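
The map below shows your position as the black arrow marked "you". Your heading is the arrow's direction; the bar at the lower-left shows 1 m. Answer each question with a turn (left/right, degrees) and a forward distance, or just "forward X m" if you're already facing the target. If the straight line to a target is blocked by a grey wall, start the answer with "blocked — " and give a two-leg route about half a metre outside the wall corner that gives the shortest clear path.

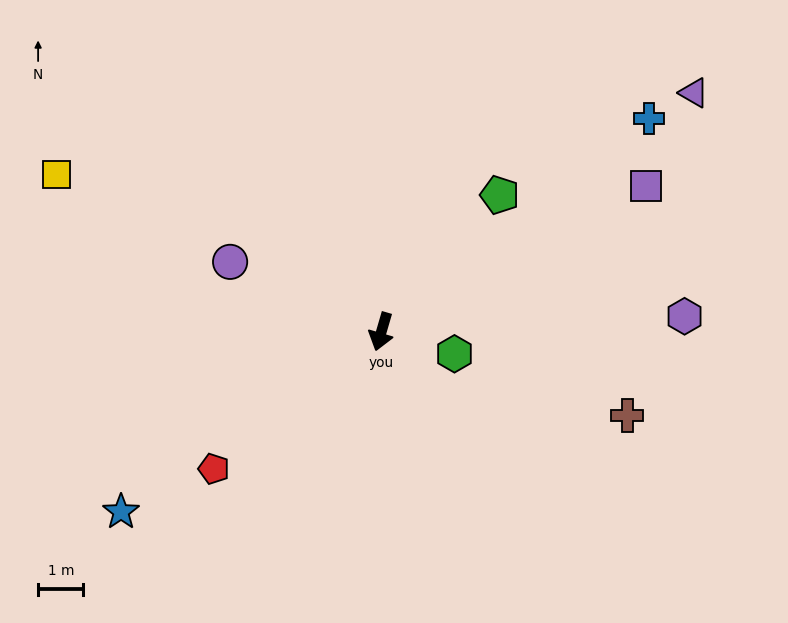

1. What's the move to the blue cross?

turn left 145°, forward 7.5 m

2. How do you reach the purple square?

turn left 135°, forward 6.7 m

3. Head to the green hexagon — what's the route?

turn left 89°, forward 1.7 m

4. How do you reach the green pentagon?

turn left 155°, forward 4.0 m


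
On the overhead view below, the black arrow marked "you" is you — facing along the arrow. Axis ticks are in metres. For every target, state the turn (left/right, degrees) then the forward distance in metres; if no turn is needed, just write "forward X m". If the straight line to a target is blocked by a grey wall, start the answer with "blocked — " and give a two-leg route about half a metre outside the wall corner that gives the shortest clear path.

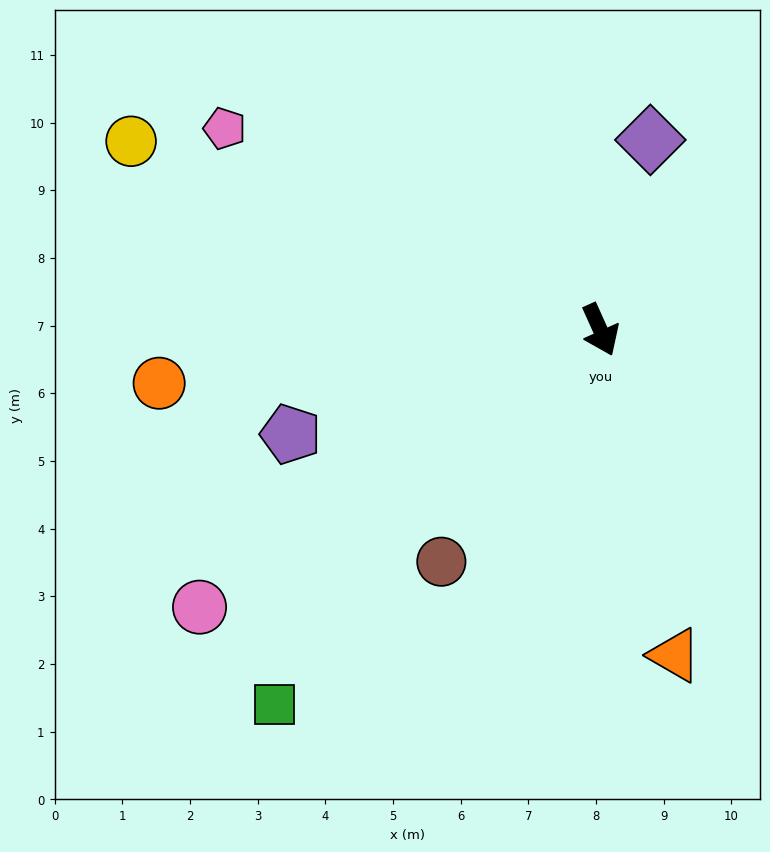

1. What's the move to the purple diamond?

turn left 141°, forward 2.9 m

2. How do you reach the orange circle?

turn right 107°, forward 6.6 m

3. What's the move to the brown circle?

turn right 59°, forward 4.2 m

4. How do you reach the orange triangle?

turn right 11°, forward 4.9 m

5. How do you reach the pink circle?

turn right 80°, forward 7.2 m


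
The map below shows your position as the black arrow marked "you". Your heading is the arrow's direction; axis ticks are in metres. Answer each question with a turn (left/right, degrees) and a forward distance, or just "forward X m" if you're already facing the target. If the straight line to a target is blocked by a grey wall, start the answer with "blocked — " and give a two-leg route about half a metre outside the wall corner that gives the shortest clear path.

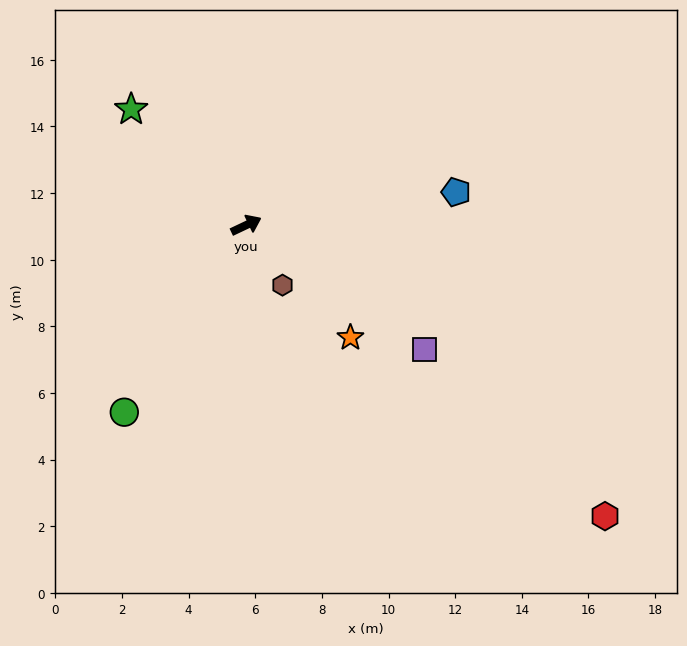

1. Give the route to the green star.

turn left 109°, forward 4.9 m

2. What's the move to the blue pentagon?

turn right 16°, forward 6.4 m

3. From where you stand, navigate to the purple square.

turn right 60°, forward 6.5 m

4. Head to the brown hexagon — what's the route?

turn right 84°, forward 2.1 m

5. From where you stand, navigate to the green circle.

turn right 148°, forward 6.7 m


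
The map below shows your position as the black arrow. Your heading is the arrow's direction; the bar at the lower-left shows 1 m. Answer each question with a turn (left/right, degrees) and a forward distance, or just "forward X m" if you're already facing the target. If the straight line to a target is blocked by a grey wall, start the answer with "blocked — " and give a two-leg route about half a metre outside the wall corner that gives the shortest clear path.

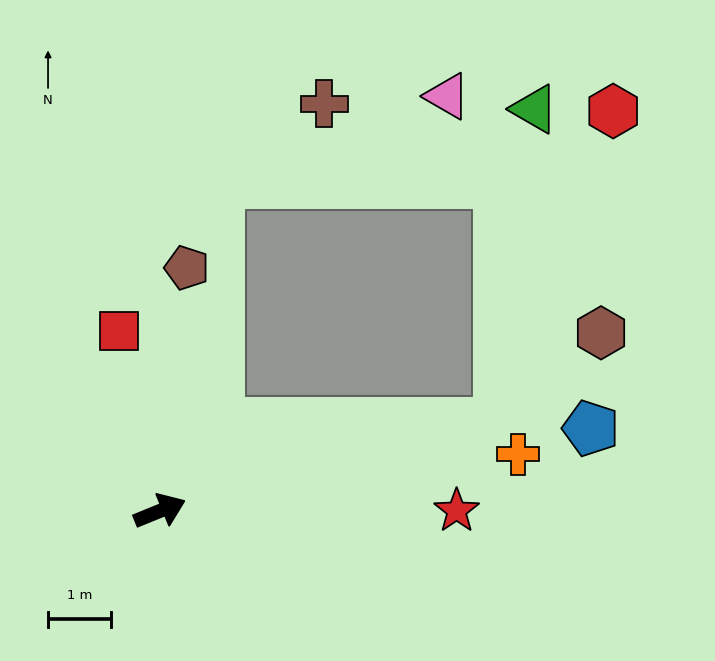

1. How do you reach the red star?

turn right 22°, forward 4.7 m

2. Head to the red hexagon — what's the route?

blocked — turn right 8°, forward 5.6 m, then turn left 56°, forward 5.3 m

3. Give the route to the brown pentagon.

turn left 61°, forward 3.9 m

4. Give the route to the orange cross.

turn right 13°, forward 5.8 m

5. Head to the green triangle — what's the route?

blocked — turn right 8°, forward 5.6 m, then turn left 70°, forward 5.1 m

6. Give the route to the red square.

turn left 81°, forward 3.0 m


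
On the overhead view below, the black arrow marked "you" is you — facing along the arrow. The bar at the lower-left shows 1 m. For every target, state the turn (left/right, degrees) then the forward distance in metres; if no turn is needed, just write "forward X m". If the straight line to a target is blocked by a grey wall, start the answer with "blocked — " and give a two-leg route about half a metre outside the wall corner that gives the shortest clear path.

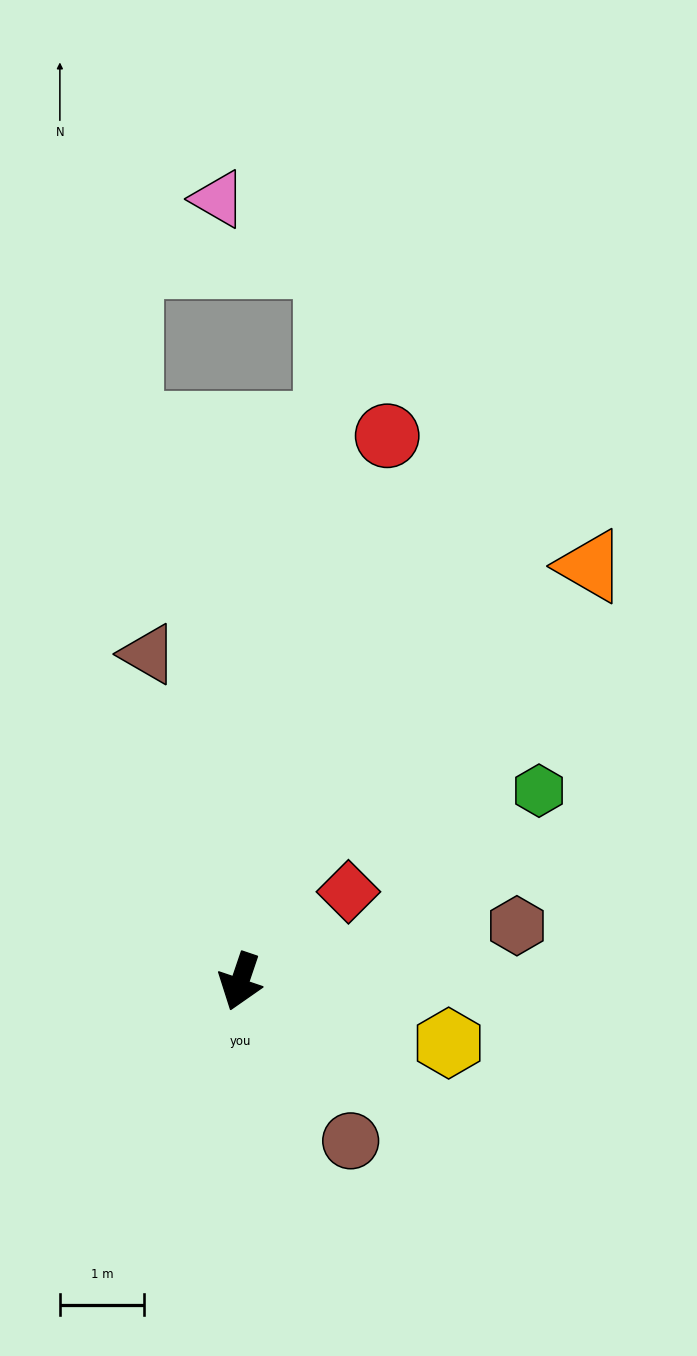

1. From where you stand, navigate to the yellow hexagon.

turn left 92°, forward 2.6 m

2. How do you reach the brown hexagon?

turn left 120°, forward 3.4 m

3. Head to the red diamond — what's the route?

turn left 148°, forward 1.7 m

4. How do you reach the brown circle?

turn left 53°, forward 2.3 m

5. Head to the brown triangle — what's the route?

turn right 146°, forward 4.0 m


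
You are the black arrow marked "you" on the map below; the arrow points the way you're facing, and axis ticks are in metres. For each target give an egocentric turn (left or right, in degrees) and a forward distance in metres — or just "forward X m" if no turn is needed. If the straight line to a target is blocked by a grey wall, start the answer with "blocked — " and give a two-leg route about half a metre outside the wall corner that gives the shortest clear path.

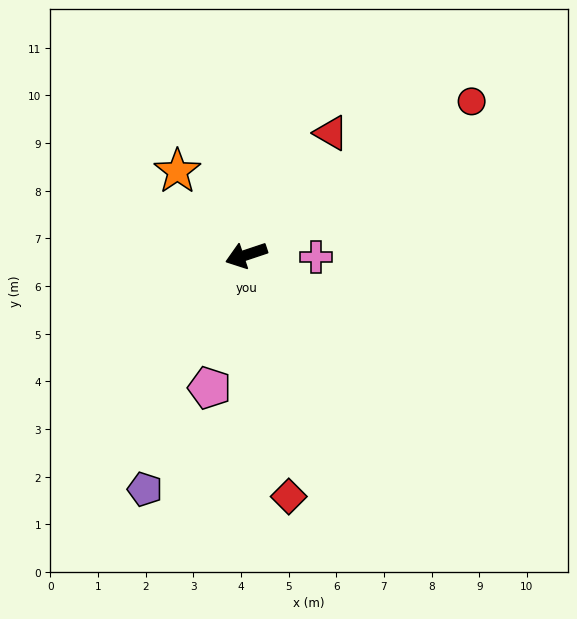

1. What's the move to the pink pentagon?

turn left 56°, forward 2.9 m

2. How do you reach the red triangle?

turn right 143°, forward 3.1 m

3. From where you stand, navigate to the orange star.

turn right 69°, forward 2.3 m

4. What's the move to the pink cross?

turn left 160°, forward 1.5 m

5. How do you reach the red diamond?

turn left 82°, forward 5.1 m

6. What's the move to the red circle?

turn right 164°, forward 5.7 m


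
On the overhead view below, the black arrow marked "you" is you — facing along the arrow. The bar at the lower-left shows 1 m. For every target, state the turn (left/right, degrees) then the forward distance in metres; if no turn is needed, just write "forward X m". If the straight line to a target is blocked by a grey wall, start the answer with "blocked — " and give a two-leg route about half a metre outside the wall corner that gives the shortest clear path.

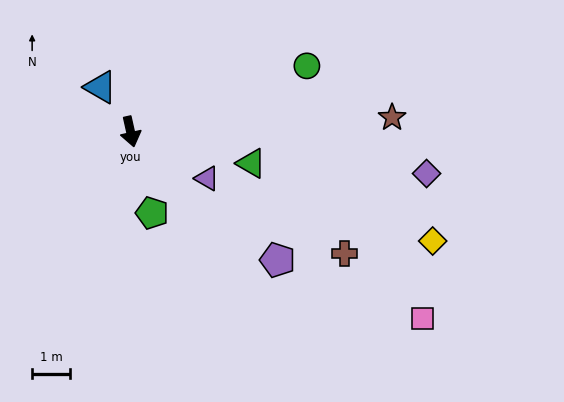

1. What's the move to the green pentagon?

turn left 2°, forward 2.2 m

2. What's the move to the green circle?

turn left 98°, forward 5.0 m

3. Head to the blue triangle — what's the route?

turn right 158°, forward 1.4 m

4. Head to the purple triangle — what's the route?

turn left 46°, forward 2.4 m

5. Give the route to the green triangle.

turn left 63°, forward 3.3 m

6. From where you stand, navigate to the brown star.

turn left 81°, forward 6.9 m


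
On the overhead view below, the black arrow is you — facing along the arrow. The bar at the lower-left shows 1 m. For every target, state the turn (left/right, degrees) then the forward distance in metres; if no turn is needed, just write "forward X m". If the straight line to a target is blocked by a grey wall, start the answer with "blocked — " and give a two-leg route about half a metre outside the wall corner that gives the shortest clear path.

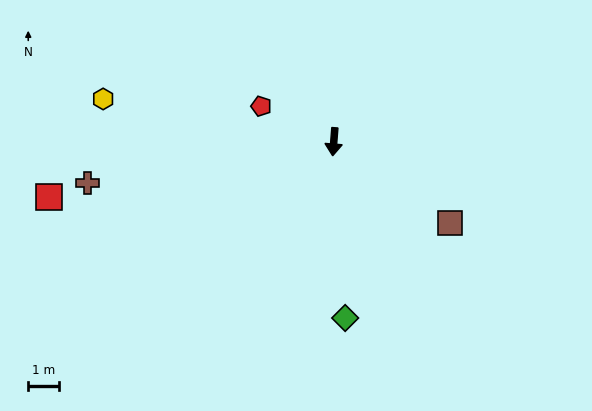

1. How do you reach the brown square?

turn left 60°, forward 4.6 m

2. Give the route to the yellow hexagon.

turn right 96°, forward 7.6 m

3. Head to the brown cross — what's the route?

turn right 76°, forward 8.1 m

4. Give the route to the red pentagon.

turn right 112°, forward 2.6 m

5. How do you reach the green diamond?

turn left 8°, forward 5.7 m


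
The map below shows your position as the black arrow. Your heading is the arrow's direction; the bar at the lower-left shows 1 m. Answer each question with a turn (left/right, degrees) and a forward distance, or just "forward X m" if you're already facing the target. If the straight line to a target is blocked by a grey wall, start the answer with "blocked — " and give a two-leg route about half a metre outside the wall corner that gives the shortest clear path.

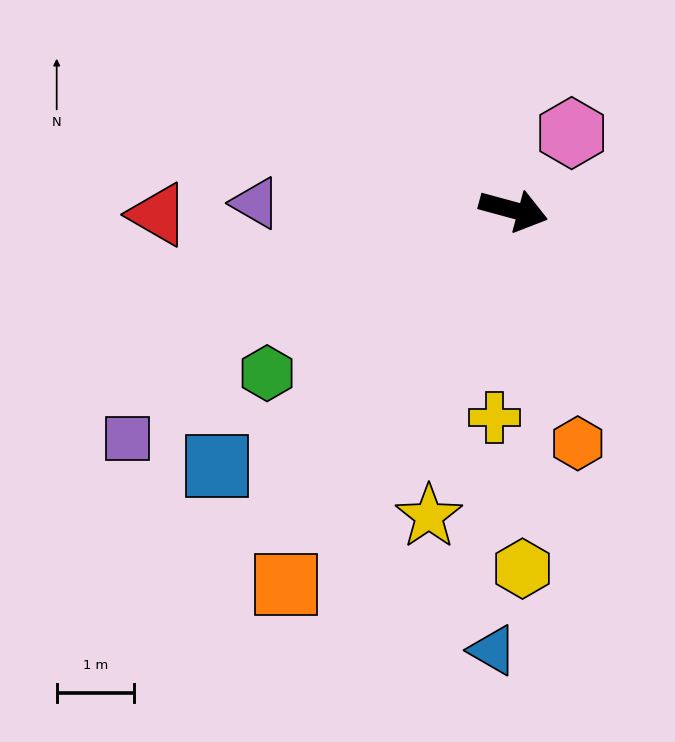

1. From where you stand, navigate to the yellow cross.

turn right 80°, forward 2.7 m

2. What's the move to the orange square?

turn right 106°, forward 5.7 m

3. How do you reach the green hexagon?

turn right 131°, forward 3.8 m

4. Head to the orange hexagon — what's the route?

turn right 59°, forward 3.1 m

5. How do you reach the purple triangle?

turn right 166°, forward 3.3 m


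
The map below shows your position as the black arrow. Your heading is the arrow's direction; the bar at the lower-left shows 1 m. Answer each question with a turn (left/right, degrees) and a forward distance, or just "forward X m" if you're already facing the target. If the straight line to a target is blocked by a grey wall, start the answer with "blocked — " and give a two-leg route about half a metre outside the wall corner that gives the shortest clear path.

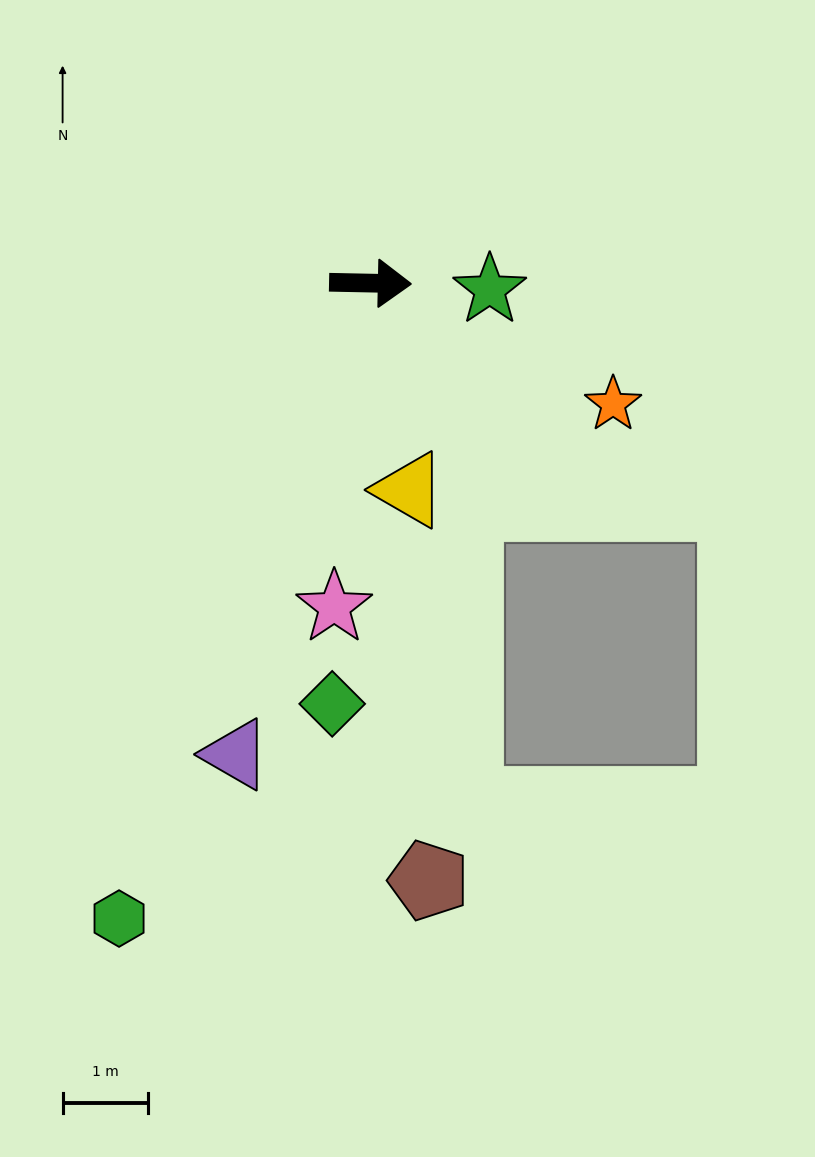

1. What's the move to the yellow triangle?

turn right 78°, forward 2.5 m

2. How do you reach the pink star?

turn right 95°, forward 3.8 m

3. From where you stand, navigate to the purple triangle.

turn right 105°, forward 5.7 m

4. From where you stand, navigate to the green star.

forward 1.4 m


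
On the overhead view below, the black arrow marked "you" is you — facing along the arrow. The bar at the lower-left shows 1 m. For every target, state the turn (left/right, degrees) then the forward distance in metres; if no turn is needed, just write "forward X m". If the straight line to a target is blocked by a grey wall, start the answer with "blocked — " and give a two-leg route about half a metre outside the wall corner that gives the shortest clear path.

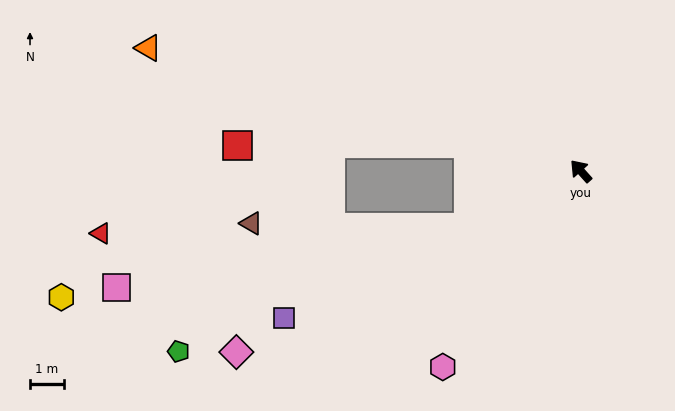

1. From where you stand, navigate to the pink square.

blocked — turn left 75°, forward 3.7 m, then turn right 17°, forward 10.5 m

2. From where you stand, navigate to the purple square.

turn left 74°, forward 9.7 m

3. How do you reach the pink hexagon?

turn left 103°, forward 7.0 m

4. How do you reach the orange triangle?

turn left 32°, forward 13.2 m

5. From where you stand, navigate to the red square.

blocked — turn left 34°, forward 3.4 m, then turn left 15°, forward 6.8 m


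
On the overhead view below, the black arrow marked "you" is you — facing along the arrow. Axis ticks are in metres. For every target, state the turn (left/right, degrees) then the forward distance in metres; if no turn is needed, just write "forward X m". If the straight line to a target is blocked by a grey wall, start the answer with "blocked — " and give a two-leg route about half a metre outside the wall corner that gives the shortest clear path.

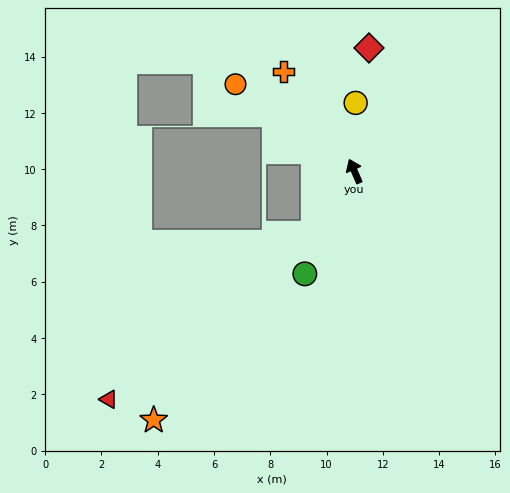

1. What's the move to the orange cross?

turn left 12°, forward 4.3 m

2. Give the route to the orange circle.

turn left 30°, forward 5.2 m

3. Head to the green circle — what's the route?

turn left 131°, forward 4.1 m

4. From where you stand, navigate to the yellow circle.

turn right 24°, forward 2.4 m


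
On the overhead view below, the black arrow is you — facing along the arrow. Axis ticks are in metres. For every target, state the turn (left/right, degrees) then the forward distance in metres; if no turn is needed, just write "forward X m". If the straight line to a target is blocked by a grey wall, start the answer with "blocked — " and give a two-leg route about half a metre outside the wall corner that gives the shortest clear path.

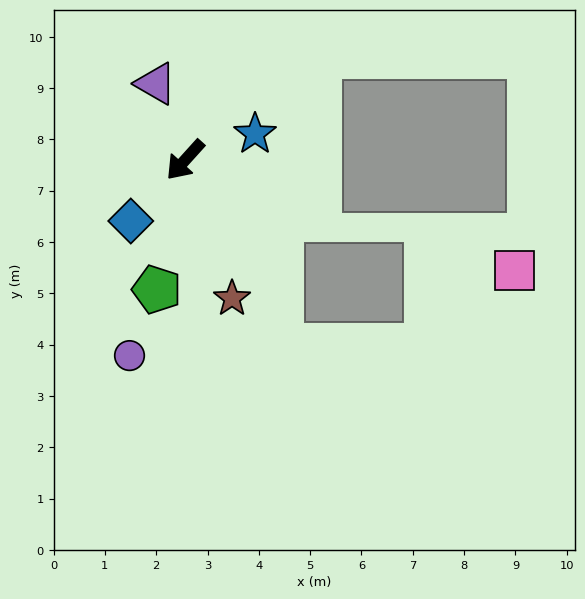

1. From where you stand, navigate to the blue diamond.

forward 1.6 m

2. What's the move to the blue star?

turn left 153°, forward 1.5 m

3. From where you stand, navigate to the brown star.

turn left 61°, forward 2.8 m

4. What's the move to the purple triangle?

turn right 117°, forward 1.6 m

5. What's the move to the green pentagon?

turn left 30°, forward 2.6 m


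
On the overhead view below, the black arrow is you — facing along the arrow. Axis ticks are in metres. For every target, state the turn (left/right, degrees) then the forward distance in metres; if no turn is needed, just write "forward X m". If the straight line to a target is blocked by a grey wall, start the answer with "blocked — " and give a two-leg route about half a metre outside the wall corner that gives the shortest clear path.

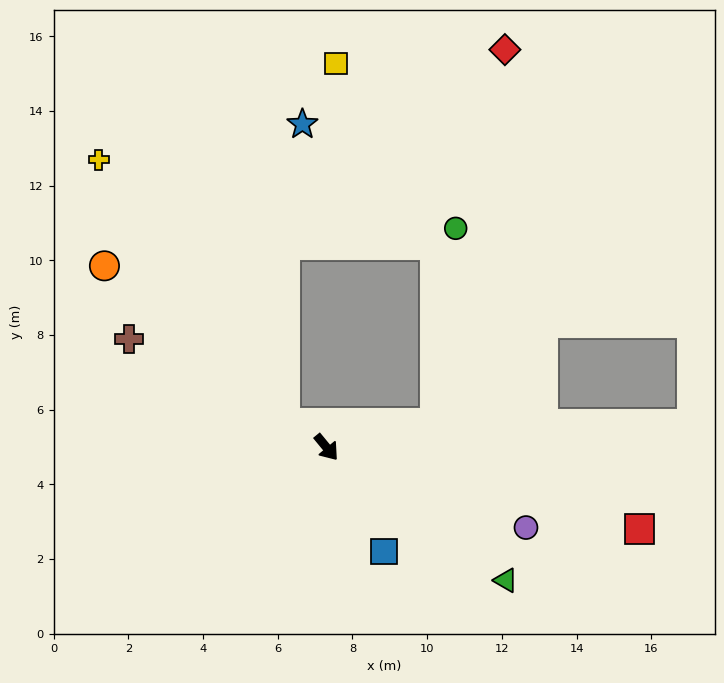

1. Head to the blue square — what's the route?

turn right 11°, forward 3.2 m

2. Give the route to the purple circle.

turn left 29°, forward 5.8 m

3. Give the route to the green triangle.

turn left 14°, forward 6.0 m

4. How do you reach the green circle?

blocked — turn left 63°, forward 3.0 m, then turn left 72°, forward 5.3 m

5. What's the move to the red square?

turn left 36°, forward 8.7 m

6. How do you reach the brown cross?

turn right 158°, forward 6.0 m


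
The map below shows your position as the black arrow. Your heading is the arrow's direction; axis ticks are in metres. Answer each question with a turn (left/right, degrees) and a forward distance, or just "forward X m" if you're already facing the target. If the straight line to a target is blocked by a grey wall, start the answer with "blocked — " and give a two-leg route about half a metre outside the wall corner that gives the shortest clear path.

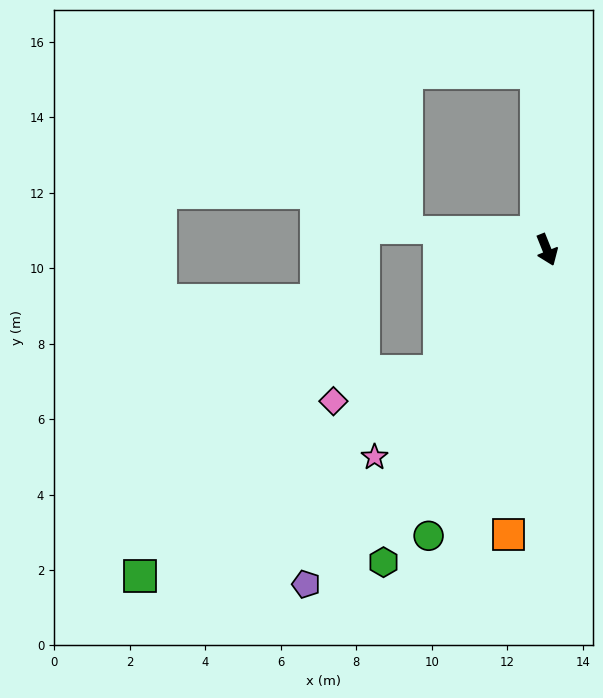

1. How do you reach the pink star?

turn right 62°, forward 7.1 m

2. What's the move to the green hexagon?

turn right 50°, forward 9.3 m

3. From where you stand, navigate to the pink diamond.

blocked — turn right 64°, forward 4.3 m, then turn right 32°, forward 2.9 m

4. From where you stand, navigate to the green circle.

turn right 44°, forward 8.2 m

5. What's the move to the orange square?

turn right 30°, forward 7.6 m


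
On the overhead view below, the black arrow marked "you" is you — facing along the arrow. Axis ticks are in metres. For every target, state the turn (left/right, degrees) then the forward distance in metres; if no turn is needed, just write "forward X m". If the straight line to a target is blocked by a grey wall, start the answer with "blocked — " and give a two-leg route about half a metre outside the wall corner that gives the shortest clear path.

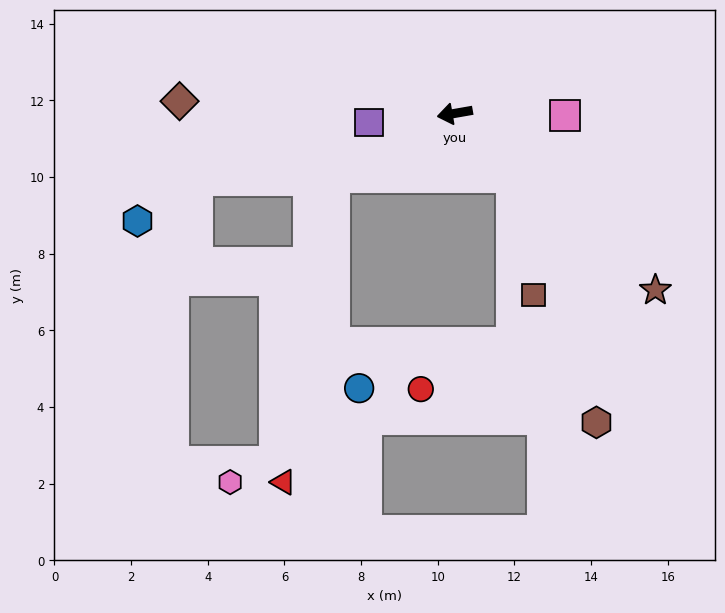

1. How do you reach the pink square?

turn left 169°, forward 2.9 m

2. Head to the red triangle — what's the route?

blocked — turn left 18°, forward 3.6 m, then turn left 53°, forward 8.1 m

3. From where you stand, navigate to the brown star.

turn left 129°, forward 7.0 m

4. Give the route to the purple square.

turn right 4°, forward 2.2 m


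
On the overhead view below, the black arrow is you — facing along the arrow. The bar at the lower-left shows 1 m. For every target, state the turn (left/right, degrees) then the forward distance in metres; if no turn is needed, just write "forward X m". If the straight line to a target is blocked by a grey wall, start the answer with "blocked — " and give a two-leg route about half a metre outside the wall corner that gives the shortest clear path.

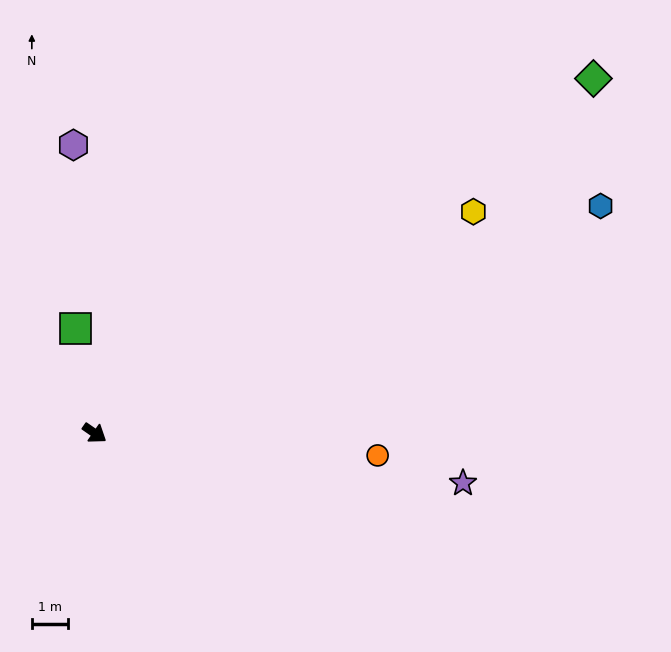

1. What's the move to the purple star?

turn left 27°, forward 10.2 m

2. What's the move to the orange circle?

turn left 30°, forward 7.8 m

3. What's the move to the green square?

turn left 135°, forward 2.9 m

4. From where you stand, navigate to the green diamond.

turn left 70°, forward 16.8 m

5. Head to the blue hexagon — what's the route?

turn left 59°, forward 15.2 m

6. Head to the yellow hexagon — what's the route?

turn left 65°, forward 12.1 m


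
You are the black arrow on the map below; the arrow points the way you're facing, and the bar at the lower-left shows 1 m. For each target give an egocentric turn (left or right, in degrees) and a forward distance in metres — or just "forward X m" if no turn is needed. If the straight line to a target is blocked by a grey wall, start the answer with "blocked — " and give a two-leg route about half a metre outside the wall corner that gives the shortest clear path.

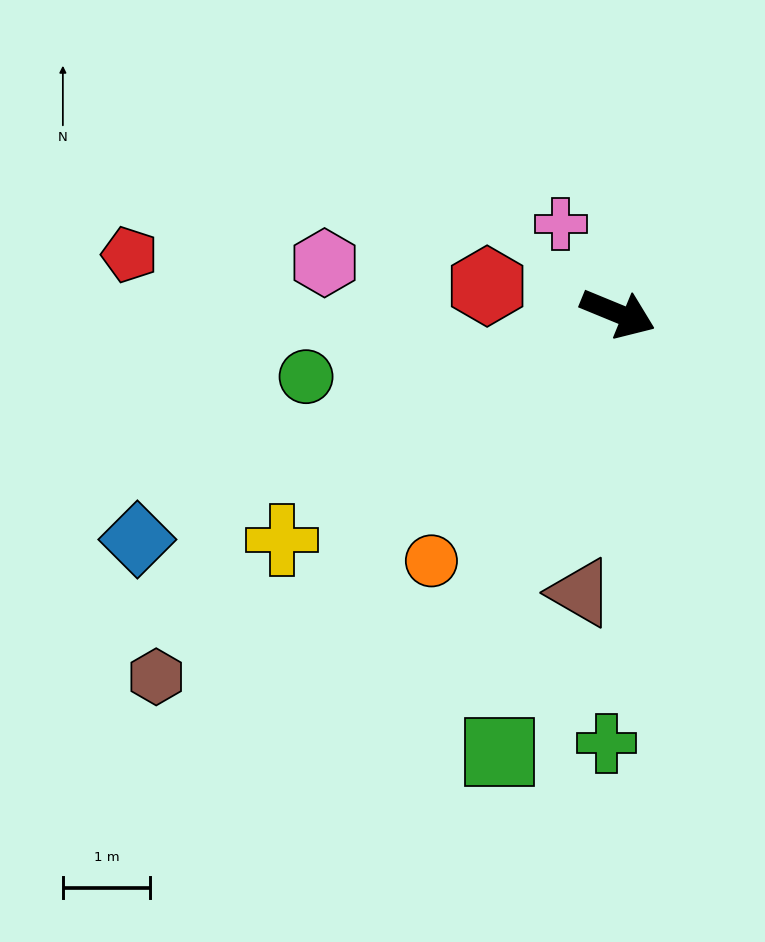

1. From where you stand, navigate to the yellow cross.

turn right 124°, forward 4.6 m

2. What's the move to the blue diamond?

turn right 132°, forward 6.1 m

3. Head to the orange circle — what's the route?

turn right 105°, forward 3.6 m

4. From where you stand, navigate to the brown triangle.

turn right 75°, forward 3.2 m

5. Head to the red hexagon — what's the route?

turn right 169°, forward 1.5 m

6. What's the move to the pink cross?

turn left 145°, forward 1.2 m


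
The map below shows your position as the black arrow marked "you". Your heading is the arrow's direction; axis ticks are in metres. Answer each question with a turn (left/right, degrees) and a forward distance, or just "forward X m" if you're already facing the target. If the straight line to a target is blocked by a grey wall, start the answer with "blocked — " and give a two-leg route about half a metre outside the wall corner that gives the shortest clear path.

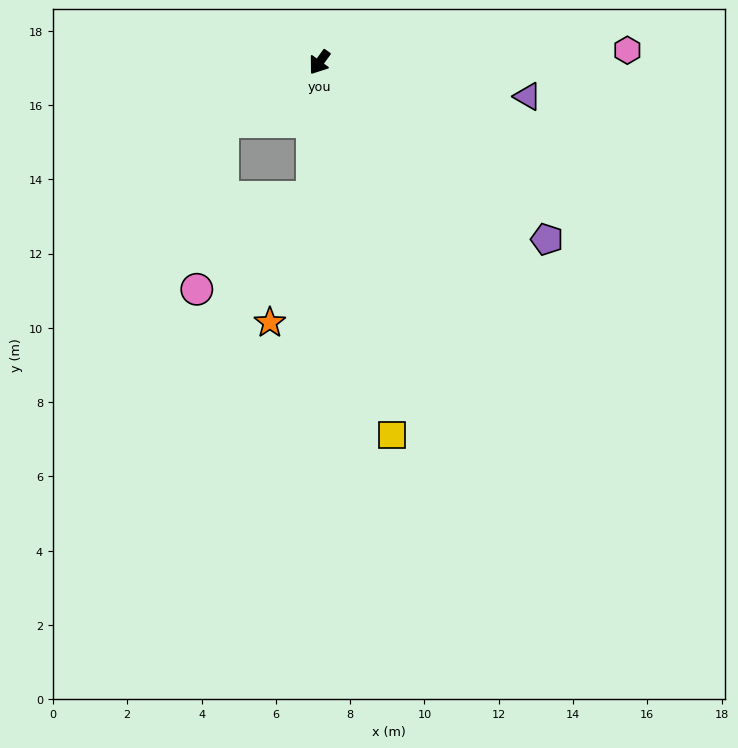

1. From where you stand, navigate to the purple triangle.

turn left 117°, forward 5.7 m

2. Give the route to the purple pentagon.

turn left 88°, forward 7.8 m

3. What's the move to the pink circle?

blocked — turn right 22°, forward 3.0 m, then turn left 49°, forward 4.6 m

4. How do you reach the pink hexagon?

turn left 128°, forward 8.3 m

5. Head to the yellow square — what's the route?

turn left 47°, forward 10.2 m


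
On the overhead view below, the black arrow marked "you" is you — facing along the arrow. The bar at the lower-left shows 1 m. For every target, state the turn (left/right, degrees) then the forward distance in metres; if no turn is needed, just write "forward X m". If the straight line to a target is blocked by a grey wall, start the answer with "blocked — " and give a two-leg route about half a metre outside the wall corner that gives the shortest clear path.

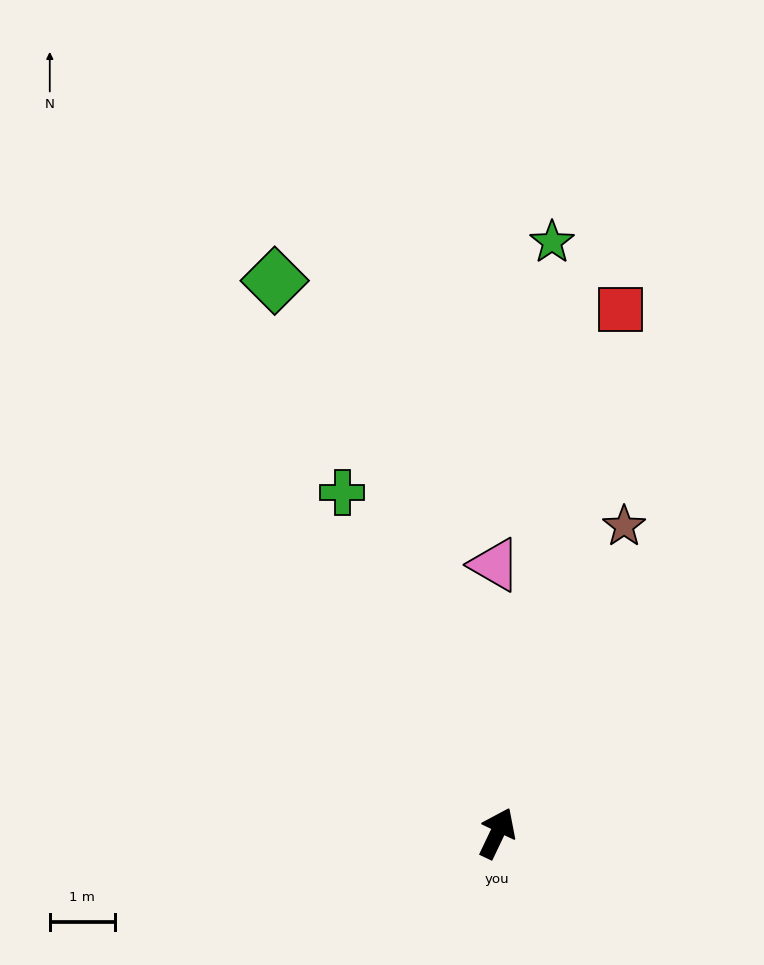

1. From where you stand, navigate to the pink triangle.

turn left 26°, forward 4.1 m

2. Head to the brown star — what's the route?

turn left 3°, forward 5.1 m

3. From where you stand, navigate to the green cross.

turn left 50°, forward 5.7 m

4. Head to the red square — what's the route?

turn left 12°, forward 8.3 m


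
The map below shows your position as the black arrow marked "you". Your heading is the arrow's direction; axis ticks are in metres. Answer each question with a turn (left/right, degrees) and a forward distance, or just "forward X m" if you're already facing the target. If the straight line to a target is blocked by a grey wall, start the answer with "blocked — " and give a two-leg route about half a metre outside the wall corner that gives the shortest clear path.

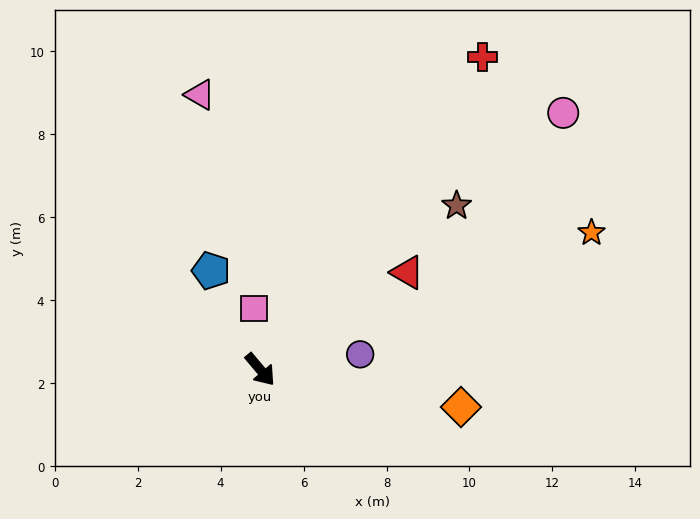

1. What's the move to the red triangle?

turn left 83°, forward 4.2 m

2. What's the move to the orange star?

turn left 72°, forward 8.6 m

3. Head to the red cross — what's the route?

turn left 104°, forward 9.2 m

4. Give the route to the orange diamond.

turn left 39°, forward 4.9 m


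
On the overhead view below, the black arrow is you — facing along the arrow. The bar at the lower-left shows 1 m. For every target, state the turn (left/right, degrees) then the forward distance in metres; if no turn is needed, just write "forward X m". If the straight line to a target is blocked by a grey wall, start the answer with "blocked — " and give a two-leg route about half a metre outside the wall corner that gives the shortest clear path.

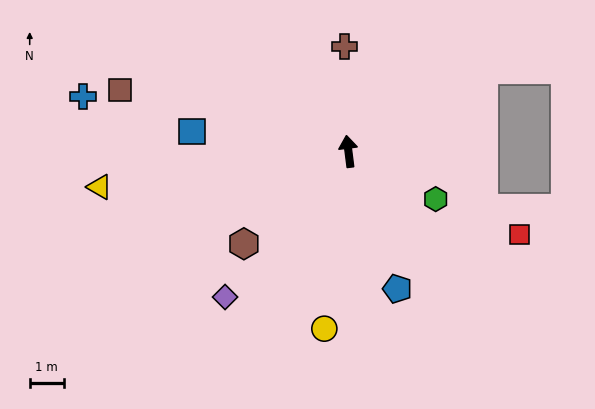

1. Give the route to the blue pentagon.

turn right 168°, forward 4.3 m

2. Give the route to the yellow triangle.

turn left 91°, forward 7.4 m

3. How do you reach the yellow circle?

turn left 165°, forward 5.3 m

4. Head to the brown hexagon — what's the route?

turn left 124°, forward 4.1 m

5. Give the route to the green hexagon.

turn right 126°, forward 2.9 m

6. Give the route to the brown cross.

turn right 5°, forward 3.1 m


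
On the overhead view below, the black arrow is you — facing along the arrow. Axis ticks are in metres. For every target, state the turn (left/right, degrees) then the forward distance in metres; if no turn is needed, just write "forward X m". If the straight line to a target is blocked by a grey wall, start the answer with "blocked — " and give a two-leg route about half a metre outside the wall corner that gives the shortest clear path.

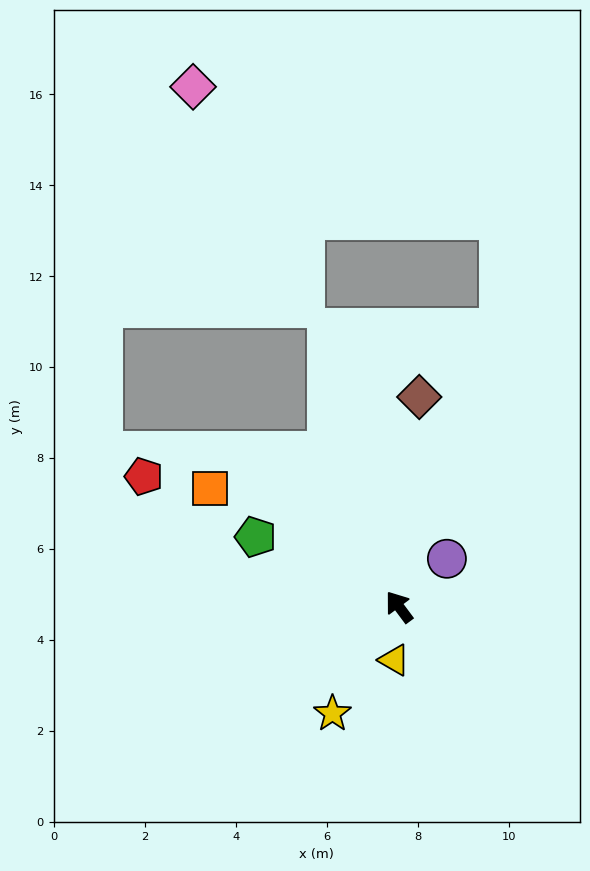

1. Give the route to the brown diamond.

turn right 42°, forward 4.6 m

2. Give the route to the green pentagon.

turn left 27°, forward 3.5 m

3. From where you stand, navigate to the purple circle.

turn right 82°, forward 1.5 m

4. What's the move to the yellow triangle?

turn left 138°, forward 1.2 m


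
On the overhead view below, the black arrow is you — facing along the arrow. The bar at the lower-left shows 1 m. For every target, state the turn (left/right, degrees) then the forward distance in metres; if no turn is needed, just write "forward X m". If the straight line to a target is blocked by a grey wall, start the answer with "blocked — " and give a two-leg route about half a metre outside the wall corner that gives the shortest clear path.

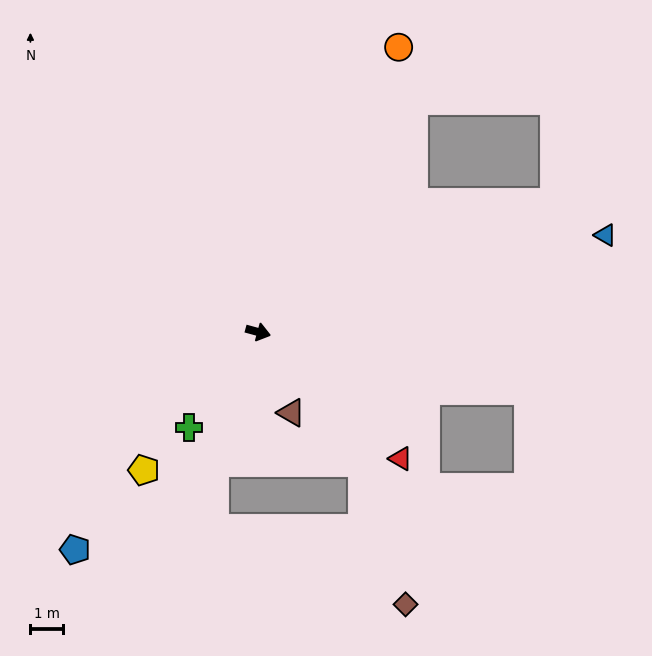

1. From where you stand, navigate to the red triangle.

turn right 26°, forward 5.8 m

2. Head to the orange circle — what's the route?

turn left 79°, forward 9.7 m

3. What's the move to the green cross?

turn right 111°, forward 3.6 m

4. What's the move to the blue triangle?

turn left 31°, forward 11.1 m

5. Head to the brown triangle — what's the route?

turn right 52°, forward 2.7 m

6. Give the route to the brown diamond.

blocked — turn right 36°, forward 5.1 m, then turn right 22°, forward 4.5 m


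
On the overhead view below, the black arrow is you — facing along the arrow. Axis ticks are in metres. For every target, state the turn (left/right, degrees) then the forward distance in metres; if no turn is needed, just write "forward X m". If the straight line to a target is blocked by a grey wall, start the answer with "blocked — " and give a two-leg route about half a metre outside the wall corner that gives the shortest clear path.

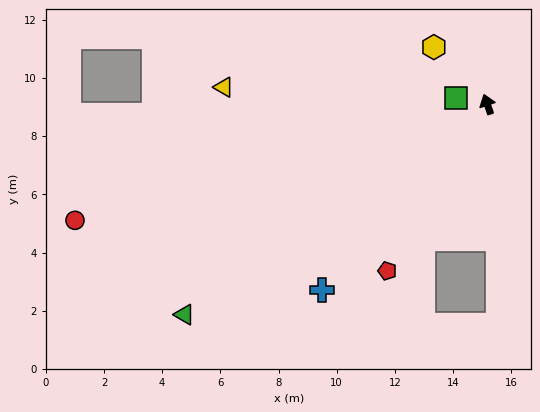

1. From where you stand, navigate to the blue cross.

turn left 119°, forward 8.6 m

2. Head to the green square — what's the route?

turn left 60°, forward 1.1 m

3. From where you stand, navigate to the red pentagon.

turn left 130°, forward 6.7 m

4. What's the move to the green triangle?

turn left 106°, forward 12.7 m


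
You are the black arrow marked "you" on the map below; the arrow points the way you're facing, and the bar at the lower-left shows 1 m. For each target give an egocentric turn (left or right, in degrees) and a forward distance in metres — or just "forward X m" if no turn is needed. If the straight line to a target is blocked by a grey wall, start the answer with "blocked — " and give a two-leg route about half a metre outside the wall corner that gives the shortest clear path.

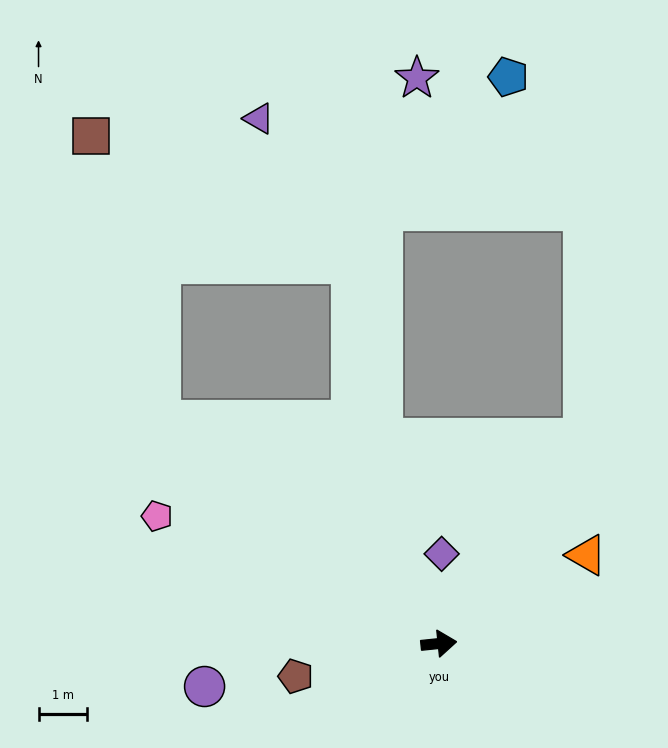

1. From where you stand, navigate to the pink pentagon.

turn left 150°, forward 6.3 m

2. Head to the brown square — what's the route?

blocked — turn left 136°, forward 7.3 m, then turn right 38°, forward 6.0 m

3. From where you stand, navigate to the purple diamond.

turn left 82°, forward 1.8 m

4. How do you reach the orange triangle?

turn left 25°, forward 3.5 m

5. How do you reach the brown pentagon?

turn right 173°, forward 3.0 m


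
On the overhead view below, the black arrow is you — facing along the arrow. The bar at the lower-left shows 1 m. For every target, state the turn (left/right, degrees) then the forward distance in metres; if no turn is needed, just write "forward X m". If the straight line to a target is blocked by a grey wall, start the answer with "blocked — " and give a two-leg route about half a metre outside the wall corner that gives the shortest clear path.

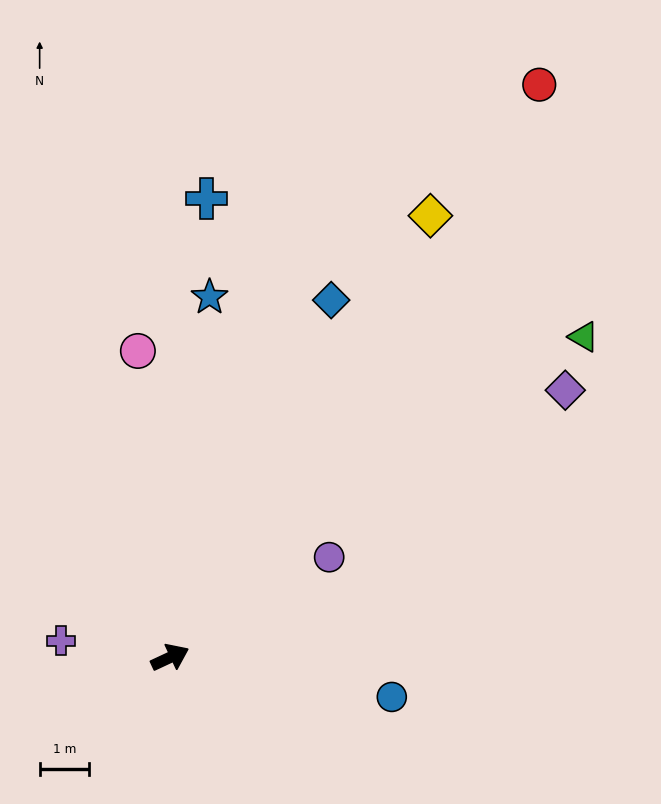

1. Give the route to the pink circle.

turn left 71°, forward 6.2 m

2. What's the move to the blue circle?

turn right 35°, forward 4.5 m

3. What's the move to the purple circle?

turn left 7°, forward 3.8 m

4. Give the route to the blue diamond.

turn left 41°, forward 7.9 m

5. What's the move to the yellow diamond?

turn left 34°, forward 10.3 m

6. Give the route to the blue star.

turn left 59°, forward 7.3 m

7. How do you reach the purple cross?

turn left 146°, forward 2.2 m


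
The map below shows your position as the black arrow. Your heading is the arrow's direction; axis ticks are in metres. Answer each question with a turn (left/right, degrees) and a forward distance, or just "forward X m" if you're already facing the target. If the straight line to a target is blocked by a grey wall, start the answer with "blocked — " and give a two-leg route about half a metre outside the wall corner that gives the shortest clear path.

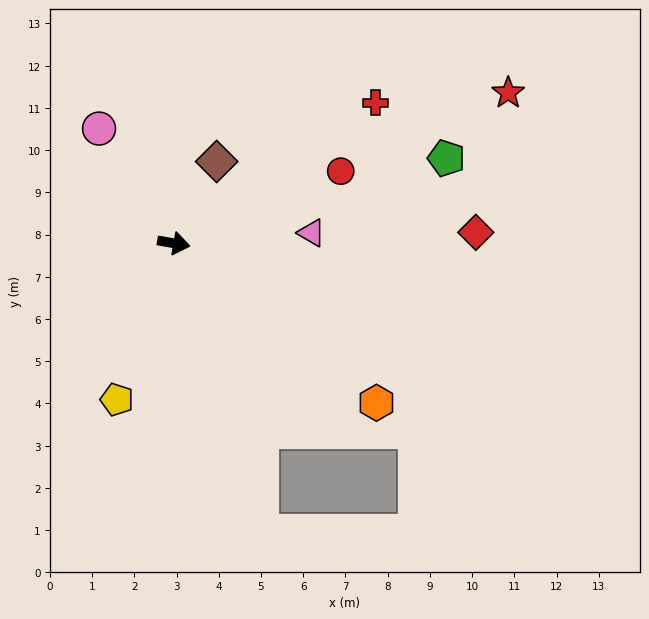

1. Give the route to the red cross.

turn left 45°, forward 5.8 m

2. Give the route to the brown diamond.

turn left 72°, forward 2.2 m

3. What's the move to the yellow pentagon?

turn right 100°, forward 3.9 m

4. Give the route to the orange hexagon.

turn right 28°, forward 6.1 m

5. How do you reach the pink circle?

turn left 133°, forward 3.2 m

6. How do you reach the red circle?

turn left 33°, forward 4.3 m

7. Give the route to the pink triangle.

turn left 14°, forward 3.3 m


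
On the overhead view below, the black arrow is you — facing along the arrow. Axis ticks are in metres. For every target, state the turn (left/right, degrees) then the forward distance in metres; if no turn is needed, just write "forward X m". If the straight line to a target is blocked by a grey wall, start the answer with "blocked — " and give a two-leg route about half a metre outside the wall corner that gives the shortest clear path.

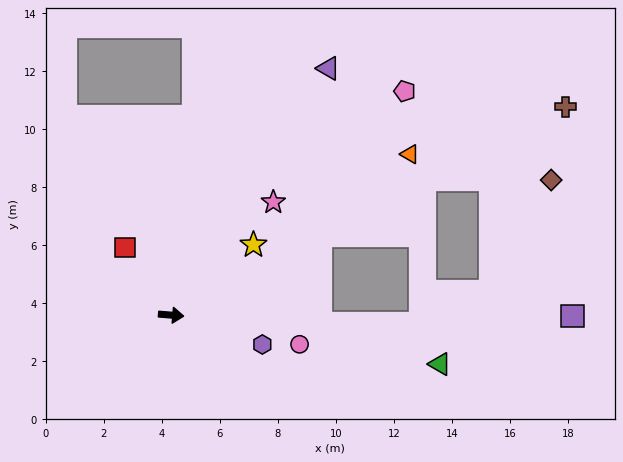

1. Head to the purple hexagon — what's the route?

turn right 13°, forward 3.3 m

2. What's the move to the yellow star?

turn left 45°, forward 3.7 m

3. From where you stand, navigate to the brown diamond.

blocked — turn left 33°, forward 9.9 m, then turn right 29°, forward 4.4 m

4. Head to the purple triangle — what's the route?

turn left 62°, forward 10.1 m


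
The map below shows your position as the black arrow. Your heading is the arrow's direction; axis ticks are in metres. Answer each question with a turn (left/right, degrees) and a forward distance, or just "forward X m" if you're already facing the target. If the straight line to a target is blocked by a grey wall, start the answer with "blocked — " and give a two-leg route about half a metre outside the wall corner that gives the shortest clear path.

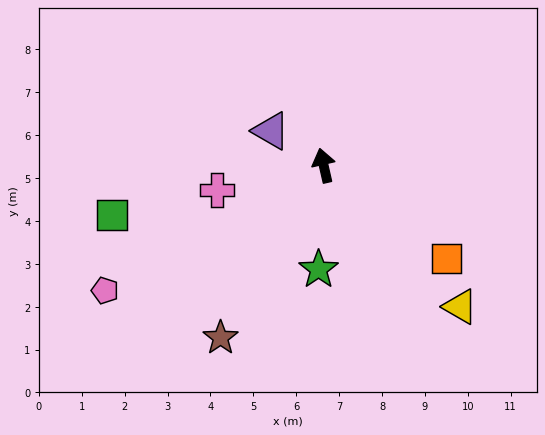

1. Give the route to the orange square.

turn right 140°, forward 3.6 m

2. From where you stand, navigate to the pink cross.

turn left 90°, forward 2.5 m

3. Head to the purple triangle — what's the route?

turn left 44°, forward 1.5 m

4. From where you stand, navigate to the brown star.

turn left 136°, forward 4.7 m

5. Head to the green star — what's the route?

turn left 164°, forward 2.4 m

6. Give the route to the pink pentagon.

turn left 107°, forward 5.9 m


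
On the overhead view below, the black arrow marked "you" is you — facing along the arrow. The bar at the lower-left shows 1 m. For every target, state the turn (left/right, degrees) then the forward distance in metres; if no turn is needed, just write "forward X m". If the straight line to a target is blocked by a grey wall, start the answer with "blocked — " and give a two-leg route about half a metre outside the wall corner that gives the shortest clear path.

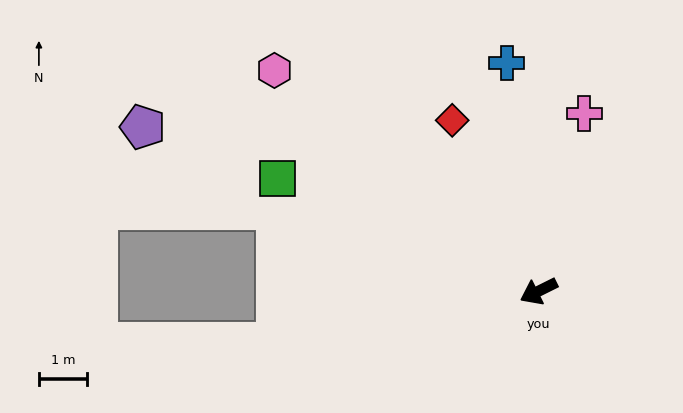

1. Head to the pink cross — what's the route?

turn right 131°, forward 3.8 m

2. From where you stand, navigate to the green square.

turn right 50°, forward 5.9 m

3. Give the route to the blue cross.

turn right 108°, forward 4.8 m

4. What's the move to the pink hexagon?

turn right 66°, forward 7.2 m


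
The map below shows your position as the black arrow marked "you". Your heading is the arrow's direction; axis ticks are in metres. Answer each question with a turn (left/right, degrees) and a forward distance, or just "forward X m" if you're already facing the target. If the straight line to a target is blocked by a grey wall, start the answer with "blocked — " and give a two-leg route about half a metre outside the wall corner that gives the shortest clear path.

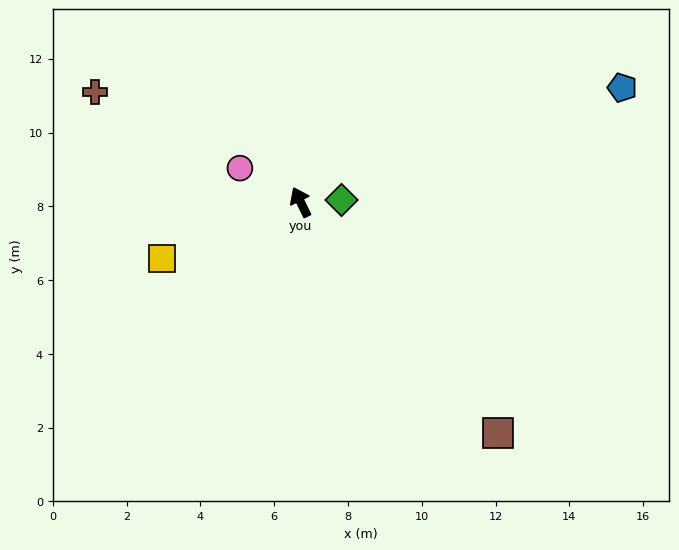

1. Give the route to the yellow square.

turn left 86°, forward 4.1 m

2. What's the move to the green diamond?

turn right 113°, forward 1.1 m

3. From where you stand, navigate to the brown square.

turn right 165°, forward 8.2 m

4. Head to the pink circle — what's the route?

turn left 35°, forward 1.9 m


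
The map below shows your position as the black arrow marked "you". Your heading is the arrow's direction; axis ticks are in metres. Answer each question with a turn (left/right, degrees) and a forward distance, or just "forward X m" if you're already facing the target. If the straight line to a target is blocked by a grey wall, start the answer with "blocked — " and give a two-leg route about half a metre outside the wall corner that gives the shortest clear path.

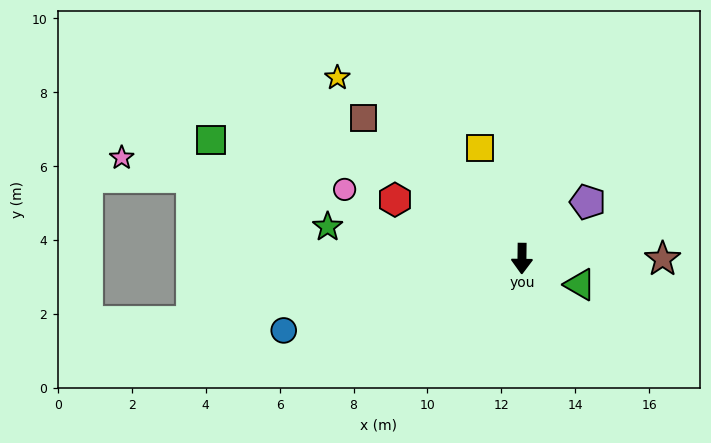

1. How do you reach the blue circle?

turn right 73°, forward 6.7 m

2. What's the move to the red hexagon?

turn right 114°, forward 3.8 m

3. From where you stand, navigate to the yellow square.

turn right 158°, forward 3.2 m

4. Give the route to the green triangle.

turn left 67°, forward 1.7 m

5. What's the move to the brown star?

turn left 91°, forward 3.8 m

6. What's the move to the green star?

turn right 99°, forward 5.3 m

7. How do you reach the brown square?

turn right 131°, forward 5.7 m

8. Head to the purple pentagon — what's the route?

turn left 131°, forward 2.3 m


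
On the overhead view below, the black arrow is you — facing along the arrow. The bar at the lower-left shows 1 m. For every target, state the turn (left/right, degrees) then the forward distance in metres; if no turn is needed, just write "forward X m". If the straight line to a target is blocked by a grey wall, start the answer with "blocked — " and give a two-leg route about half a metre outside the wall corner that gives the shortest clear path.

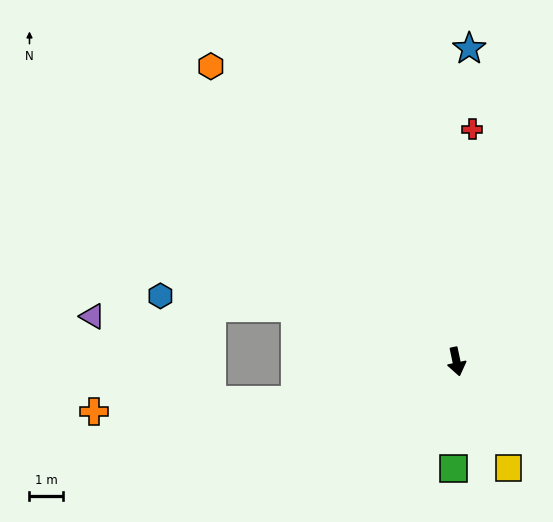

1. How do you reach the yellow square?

turn left 14°, forward 3.5 m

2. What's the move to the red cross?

turn left 164°, forward 7.0 m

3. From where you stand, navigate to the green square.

turn right 14°, forward 3.2 m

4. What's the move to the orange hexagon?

turn right 152°, forward 11.5 m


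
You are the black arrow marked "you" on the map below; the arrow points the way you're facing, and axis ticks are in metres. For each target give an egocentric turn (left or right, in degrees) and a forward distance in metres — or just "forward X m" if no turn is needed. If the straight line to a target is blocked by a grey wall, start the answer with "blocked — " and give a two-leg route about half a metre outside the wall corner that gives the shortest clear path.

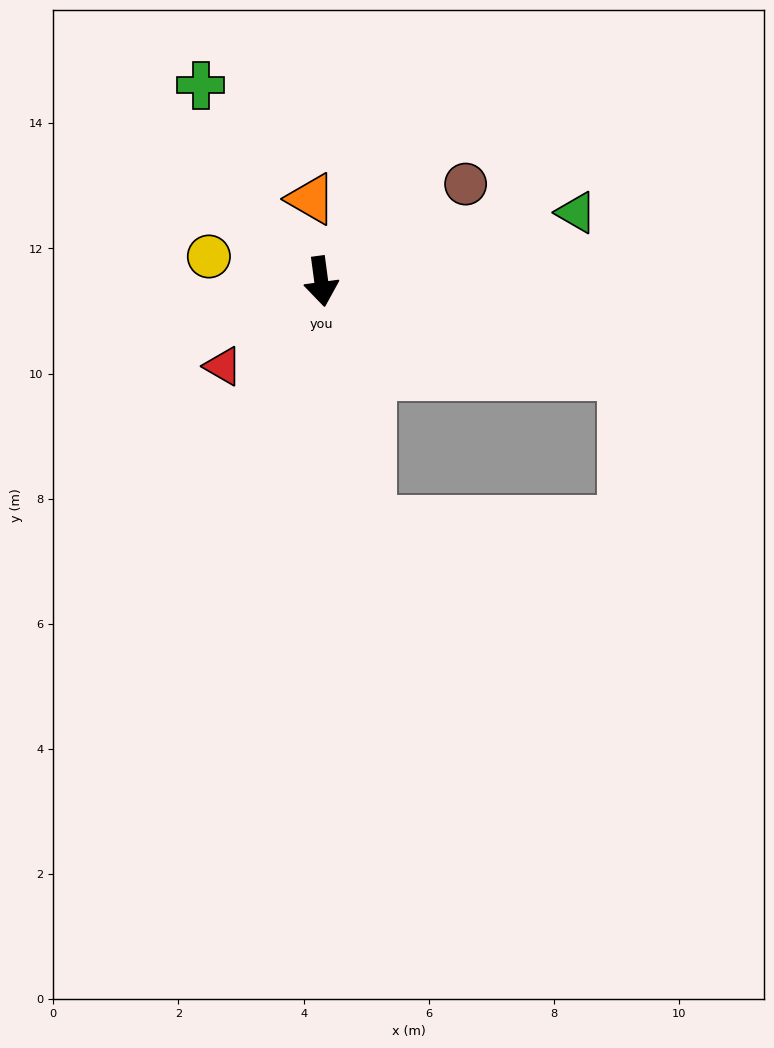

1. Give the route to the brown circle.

turn left 116°, forward 2.8 m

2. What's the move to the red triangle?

turn right 57°, forward 2.1 m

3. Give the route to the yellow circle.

turn right 110°, forward 1.8 m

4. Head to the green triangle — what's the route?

turn left 98°, forward 4.2 m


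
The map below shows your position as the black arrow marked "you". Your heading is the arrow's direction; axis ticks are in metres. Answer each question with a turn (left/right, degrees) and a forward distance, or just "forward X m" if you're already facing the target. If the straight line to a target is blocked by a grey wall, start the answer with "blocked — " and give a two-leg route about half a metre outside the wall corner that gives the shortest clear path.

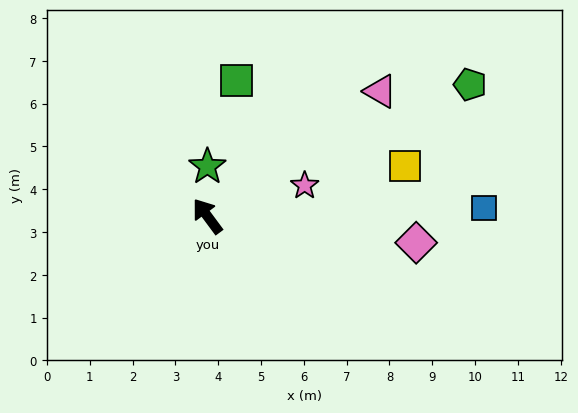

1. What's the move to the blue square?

turn right 125°, forward 6.5 m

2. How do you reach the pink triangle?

turn right 91°, forward 5.0 m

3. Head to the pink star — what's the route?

turn right 109°, forward 2.4 m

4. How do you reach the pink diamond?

turn right 134°, forward 4.9 m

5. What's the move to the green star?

turn right 37°, forward 1.2 m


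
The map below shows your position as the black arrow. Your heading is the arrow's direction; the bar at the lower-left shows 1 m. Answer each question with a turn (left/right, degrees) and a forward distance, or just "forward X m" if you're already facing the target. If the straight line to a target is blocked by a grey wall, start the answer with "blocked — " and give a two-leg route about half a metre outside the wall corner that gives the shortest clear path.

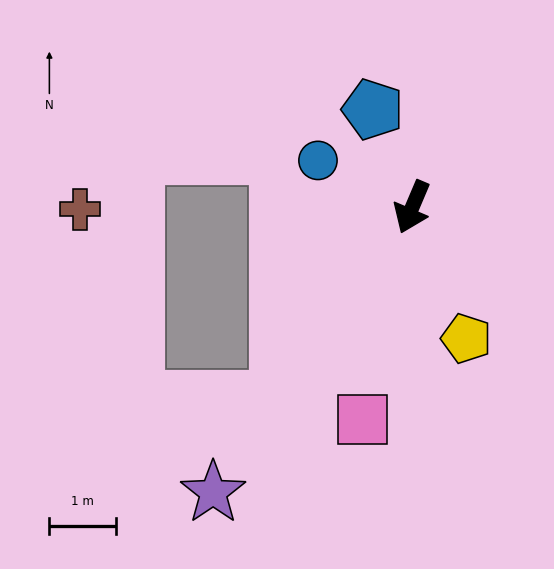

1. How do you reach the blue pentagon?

turn right 135°, forward 1.6 m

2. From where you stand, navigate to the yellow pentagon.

turn left 45°, forward 2.1 m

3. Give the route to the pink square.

turn left 10°, forward 3.3 m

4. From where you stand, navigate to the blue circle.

turn right 93°, forward 1.6 m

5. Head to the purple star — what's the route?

turn right 12°, forward 5.2 m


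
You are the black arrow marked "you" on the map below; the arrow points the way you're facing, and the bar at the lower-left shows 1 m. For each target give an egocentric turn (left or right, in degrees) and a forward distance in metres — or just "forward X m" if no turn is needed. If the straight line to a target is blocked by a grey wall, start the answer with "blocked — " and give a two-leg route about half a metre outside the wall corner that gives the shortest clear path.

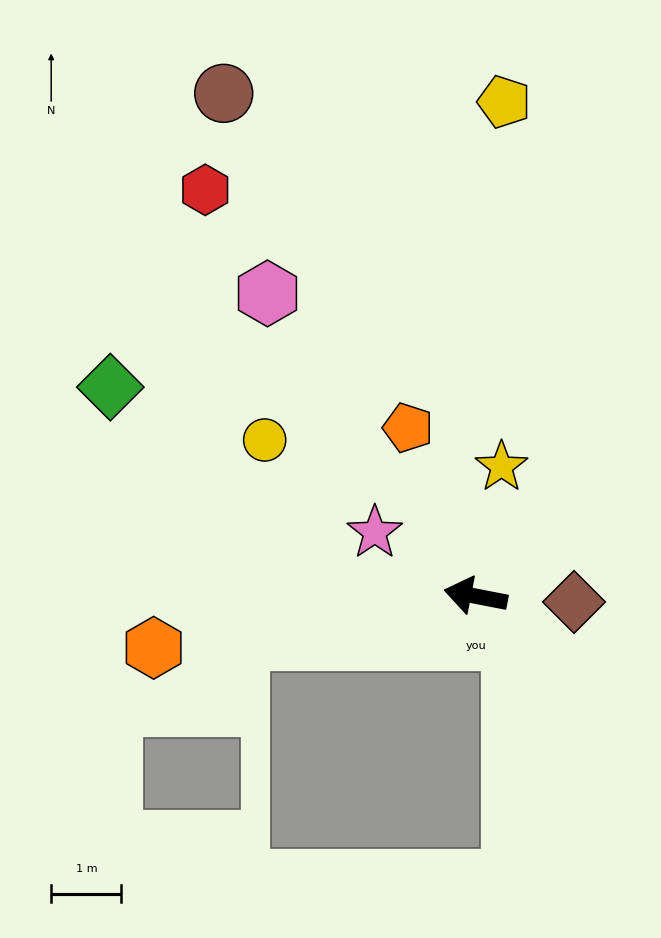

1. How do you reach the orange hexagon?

turn left 20°, forward 4.6 m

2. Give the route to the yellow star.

turn right 90°, forward 1.9 m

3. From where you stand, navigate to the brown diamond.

turn right 172°, forward 1.4 m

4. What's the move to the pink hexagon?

turn right 44°, forward 5.2 m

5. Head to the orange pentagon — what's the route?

turn right 57°, forward 2.6 m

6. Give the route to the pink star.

turn right 21°, forward 1.7 m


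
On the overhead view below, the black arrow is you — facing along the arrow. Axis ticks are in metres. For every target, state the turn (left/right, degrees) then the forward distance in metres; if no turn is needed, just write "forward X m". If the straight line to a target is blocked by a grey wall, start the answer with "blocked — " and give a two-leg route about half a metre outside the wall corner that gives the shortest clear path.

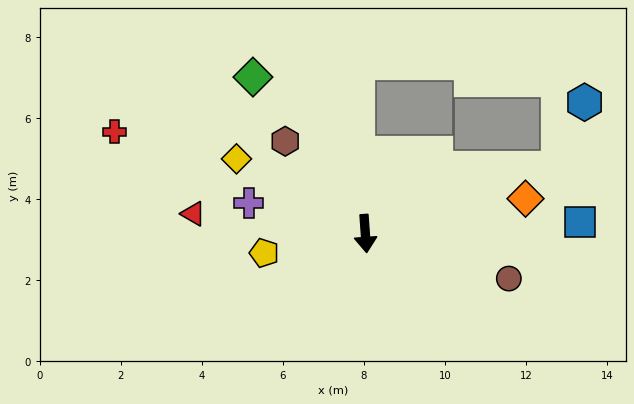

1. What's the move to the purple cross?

turn right 109°, forward 3.0 m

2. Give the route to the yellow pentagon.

turn right 83°, forward 2.5 m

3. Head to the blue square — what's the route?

turn left 89°, forward 5.3 m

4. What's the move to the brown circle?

turn left 69°, forward 3.7 m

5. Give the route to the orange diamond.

turn left 98°, forward 4.0 m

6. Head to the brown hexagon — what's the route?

turn right 143°, forward 3.0 m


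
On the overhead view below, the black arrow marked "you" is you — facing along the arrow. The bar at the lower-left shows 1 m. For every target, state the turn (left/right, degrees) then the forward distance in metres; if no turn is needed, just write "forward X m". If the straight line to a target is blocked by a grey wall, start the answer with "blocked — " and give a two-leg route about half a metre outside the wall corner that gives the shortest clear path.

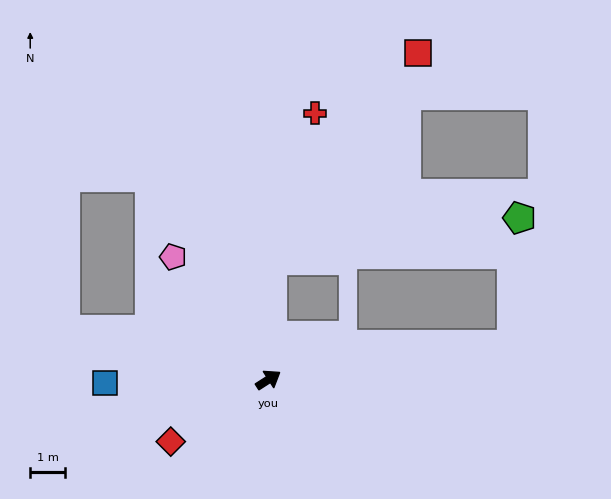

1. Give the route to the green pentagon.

blocked — turn right 24°, forward 7.0 m, then turn left 78°, forward 3.6 m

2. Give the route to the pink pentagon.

turn left 95°, forward 4.4 m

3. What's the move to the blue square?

turn left 148°, forward 4.6 m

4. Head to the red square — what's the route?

blocked — turn left 55°, forward 3.4 m, then turn right 33°, forward 7.2 m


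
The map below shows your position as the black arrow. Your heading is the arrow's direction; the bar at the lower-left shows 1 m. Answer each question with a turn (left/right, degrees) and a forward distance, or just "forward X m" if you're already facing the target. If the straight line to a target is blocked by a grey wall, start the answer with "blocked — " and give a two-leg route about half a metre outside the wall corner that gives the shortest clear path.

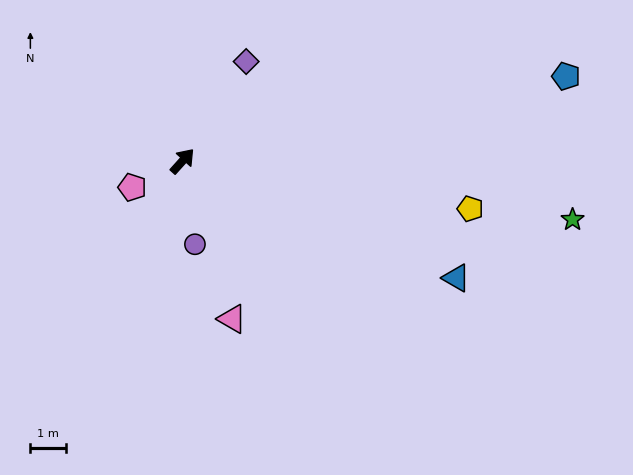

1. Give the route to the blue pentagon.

turn right 36°, forward 11.1 m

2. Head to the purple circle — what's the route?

turn right 130°, forward 2.4 m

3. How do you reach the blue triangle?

turn right 71°, forward 8.4 m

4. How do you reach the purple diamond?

turn left 9°, forward 3.3 m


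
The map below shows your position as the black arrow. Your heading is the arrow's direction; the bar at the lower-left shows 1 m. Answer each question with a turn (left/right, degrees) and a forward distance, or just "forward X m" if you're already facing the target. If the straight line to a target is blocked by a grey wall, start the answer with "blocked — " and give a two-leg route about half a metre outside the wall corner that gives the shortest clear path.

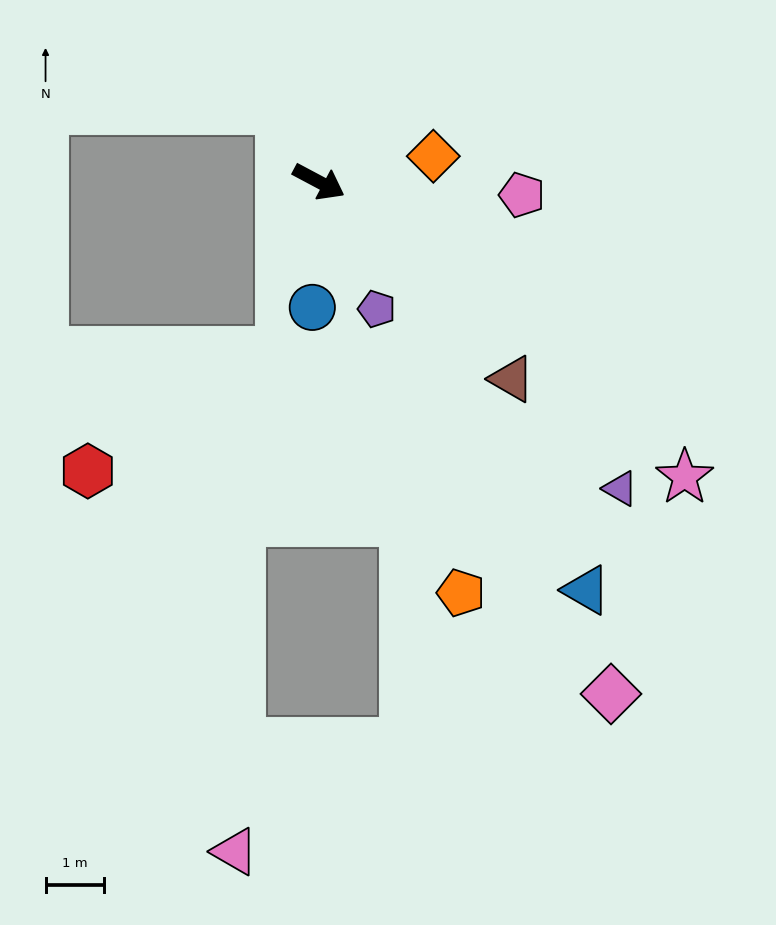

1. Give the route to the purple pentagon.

turn right 38°, forward 2.4 m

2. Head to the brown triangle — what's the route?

turn right 18°, forward 4.7 m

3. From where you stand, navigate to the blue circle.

turn right 65°, forward 2.2 m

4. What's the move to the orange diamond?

turn left 41°, forward 2.0 m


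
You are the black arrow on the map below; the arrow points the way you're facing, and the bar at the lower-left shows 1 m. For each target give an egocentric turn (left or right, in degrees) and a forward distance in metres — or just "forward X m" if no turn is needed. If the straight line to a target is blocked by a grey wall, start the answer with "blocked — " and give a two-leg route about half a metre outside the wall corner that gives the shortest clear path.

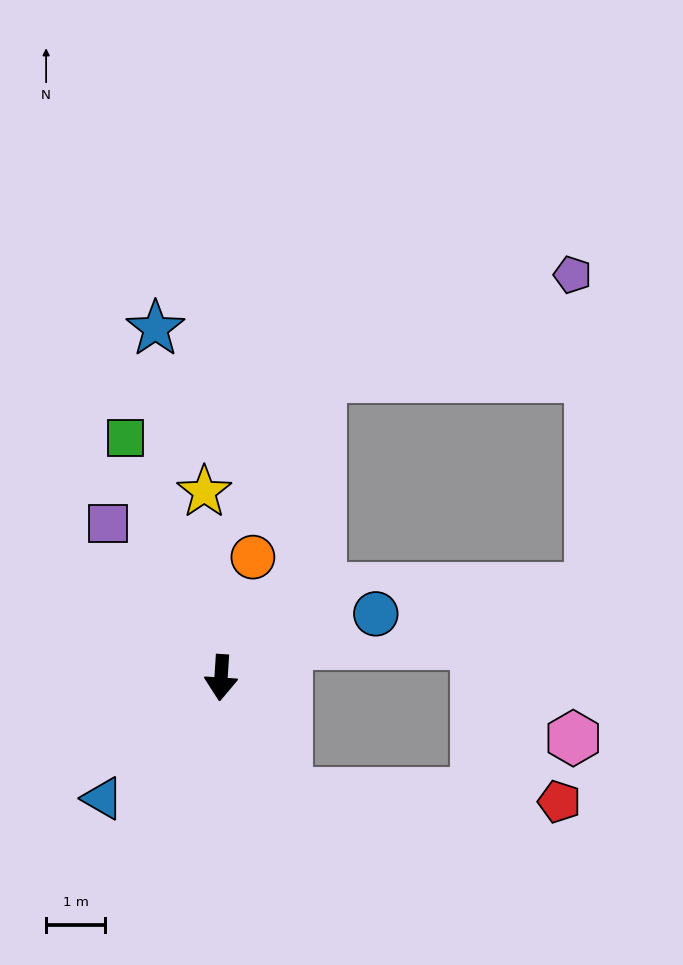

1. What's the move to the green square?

turn right 155°, forward 4.4 m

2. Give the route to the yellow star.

turn right 171°, forward 3.2 m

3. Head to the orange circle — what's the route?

turn left 169°, forward 2.1 m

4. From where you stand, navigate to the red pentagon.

blocked — turn left 34°, forward 2.2 m, then turn left 58°, forward 4.6 m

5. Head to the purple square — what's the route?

turn right 140°, forward 3.2 m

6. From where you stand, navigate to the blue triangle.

turn right 41°, forward 2.9 m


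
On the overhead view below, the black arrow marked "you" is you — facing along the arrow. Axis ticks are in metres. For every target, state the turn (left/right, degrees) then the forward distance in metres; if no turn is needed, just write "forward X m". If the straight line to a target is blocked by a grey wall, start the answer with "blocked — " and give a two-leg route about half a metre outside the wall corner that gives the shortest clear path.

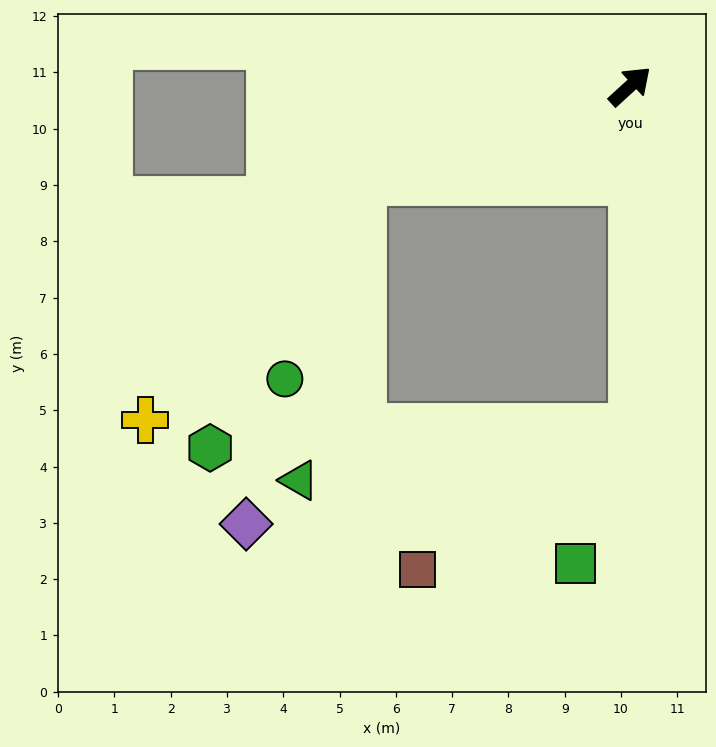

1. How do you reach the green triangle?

blocked — turn left 157°, forward 5.0 m, then turn left 59°, forward 5.4 m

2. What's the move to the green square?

blocked — turn right 132°, forward 6.1 m, then turn right 23°, forward 2.6 m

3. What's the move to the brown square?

blocked — turn right 132°, forward 6.1 m, then turn right 57°, forward 4.6 m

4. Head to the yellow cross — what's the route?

blocked — turn left 157°, forward 5.0 m, then turn left 28°, forward 5.7 m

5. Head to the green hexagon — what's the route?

blocked — turn left 157°, forward 5.0 m, then turn left 41°, forward 5.4 m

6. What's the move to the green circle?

blocked — turn left 157°, forward 5.0 m, then turn left 49°, forward 3.8 m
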